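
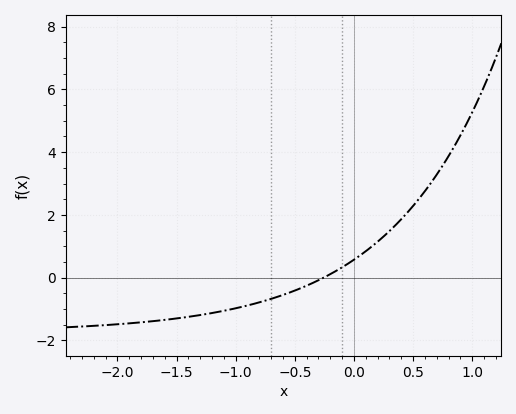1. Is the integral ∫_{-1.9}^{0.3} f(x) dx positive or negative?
negative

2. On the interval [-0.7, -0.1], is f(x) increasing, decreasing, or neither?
increasing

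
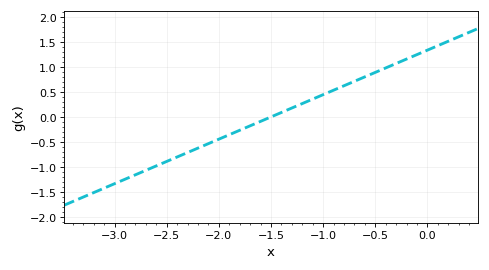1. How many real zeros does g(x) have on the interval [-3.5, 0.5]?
1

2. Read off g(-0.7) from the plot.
0.712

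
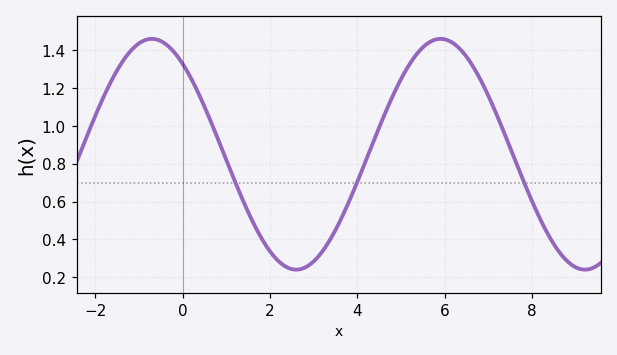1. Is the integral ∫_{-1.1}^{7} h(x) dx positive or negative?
positive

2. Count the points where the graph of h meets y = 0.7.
3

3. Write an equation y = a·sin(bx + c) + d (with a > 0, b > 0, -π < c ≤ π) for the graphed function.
y = 0.61sin(0.95x + 2.2) + 0.85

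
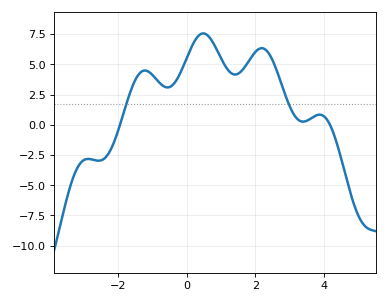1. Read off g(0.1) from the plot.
6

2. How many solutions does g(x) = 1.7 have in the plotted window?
2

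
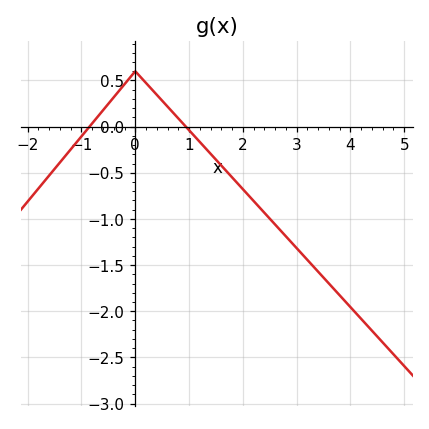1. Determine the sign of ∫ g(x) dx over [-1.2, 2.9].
negative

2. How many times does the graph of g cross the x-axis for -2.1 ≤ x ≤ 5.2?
2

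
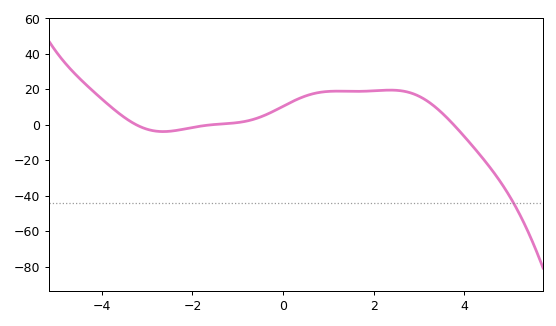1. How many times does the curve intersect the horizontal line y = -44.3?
1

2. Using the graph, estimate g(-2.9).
-3.2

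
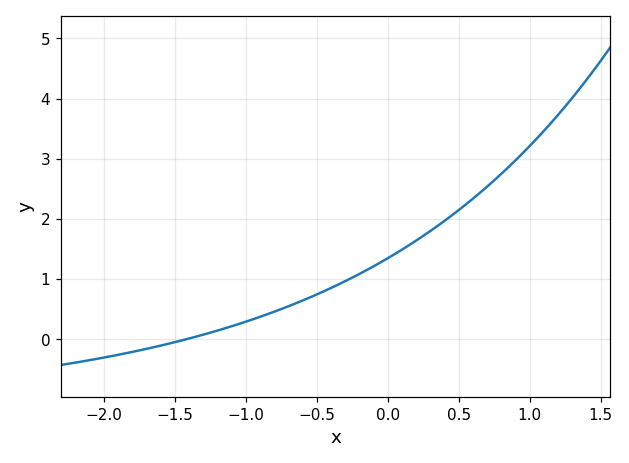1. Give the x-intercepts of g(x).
-1.41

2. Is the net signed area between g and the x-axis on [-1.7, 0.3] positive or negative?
positive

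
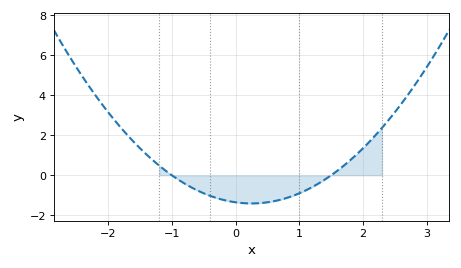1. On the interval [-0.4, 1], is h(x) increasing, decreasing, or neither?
neither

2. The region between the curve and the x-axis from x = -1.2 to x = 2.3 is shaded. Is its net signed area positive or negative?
negative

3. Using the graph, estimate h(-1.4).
1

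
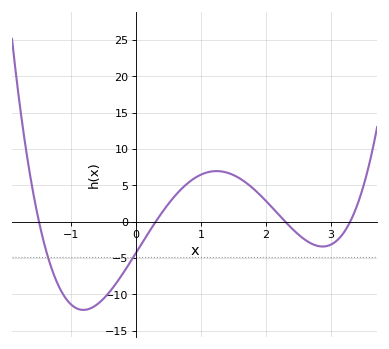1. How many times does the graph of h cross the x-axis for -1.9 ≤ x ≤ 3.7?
4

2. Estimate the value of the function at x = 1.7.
5.33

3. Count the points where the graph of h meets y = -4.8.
2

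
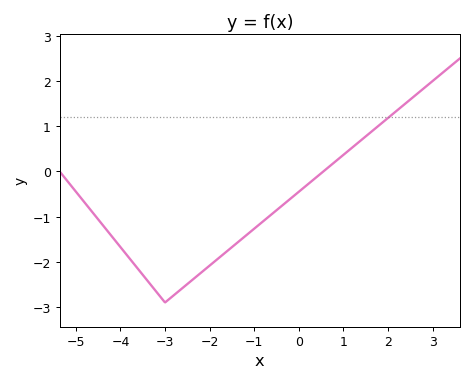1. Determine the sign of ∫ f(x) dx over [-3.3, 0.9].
negative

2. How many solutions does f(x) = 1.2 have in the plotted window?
1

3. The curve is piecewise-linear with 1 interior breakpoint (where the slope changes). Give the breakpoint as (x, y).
(-3, -2.9)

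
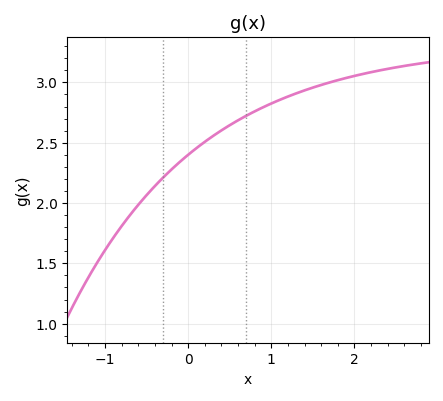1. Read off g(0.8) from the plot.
2.76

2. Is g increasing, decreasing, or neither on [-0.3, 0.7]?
increasing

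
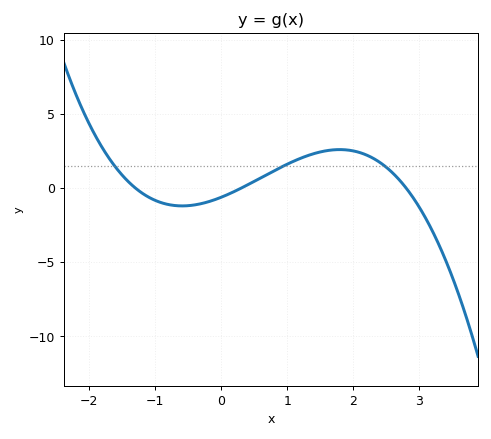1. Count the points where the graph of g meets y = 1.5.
3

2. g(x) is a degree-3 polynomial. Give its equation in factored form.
y = -0.56(x + 1.3)(x - 0.3)(x - 2.8)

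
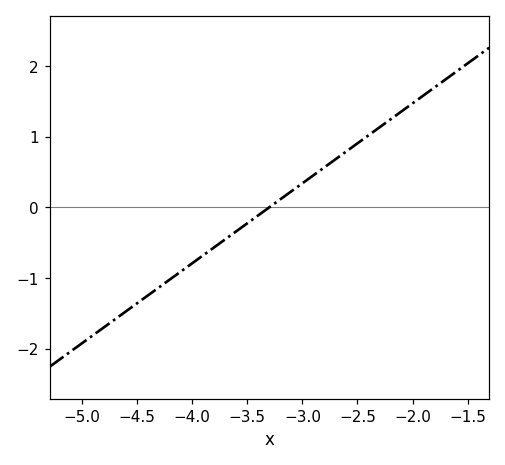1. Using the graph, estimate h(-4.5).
-1.4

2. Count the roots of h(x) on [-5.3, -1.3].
1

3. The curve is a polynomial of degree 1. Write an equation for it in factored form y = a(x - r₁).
y = 1.13(x + 3.3)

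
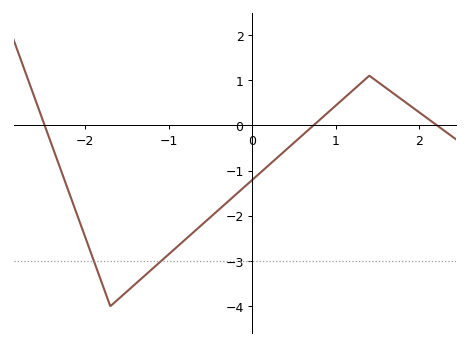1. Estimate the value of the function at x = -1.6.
-3.84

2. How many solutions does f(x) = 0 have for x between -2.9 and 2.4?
3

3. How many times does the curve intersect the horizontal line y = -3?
2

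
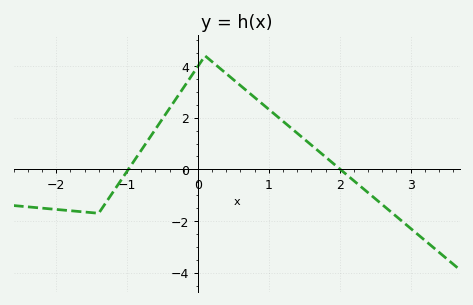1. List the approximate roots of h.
-1, 2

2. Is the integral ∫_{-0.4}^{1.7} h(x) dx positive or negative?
positive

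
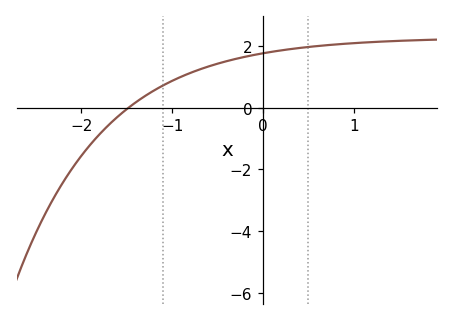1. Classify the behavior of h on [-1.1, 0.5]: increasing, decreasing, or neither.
increasing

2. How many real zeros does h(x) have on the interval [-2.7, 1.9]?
1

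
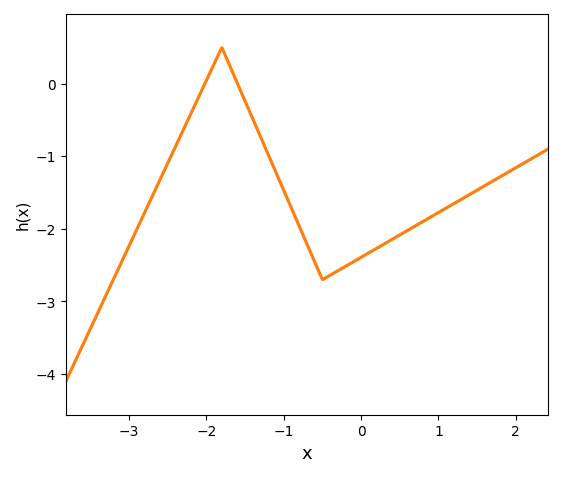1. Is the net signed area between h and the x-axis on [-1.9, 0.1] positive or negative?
negative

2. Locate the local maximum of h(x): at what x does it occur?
-1.8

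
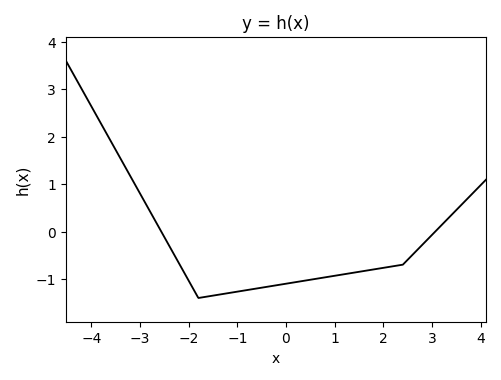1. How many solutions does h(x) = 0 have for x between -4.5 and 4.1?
2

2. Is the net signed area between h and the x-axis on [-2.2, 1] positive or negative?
negative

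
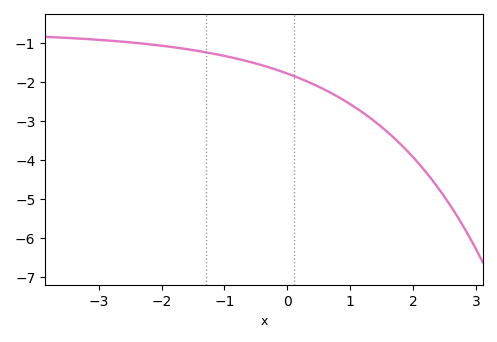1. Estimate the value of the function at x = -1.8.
-1.11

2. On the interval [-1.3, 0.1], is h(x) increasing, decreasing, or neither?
decreasing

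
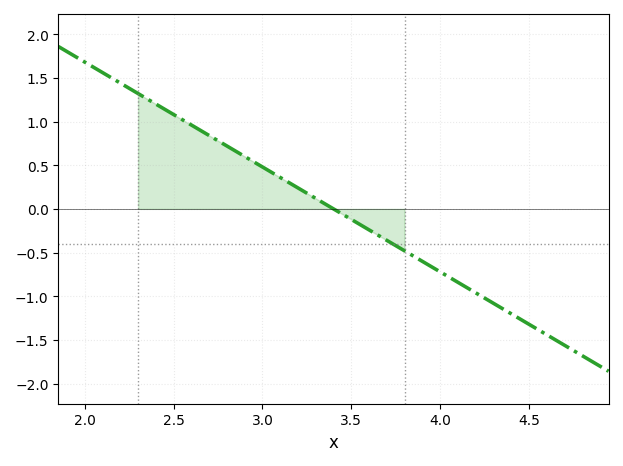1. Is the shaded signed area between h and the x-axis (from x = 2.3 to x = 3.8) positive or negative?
positive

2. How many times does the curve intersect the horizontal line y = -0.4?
1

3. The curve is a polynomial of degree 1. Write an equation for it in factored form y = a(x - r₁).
y = -1.2(x - 3.4)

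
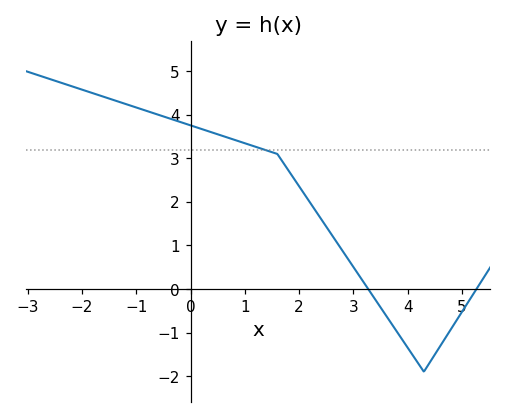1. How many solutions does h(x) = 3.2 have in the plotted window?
1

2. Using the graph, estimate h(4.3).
-1.9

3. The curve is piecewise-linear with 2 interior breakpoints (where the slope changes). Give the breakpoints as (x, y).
(1.6, 3.1); (4.3, -1.9)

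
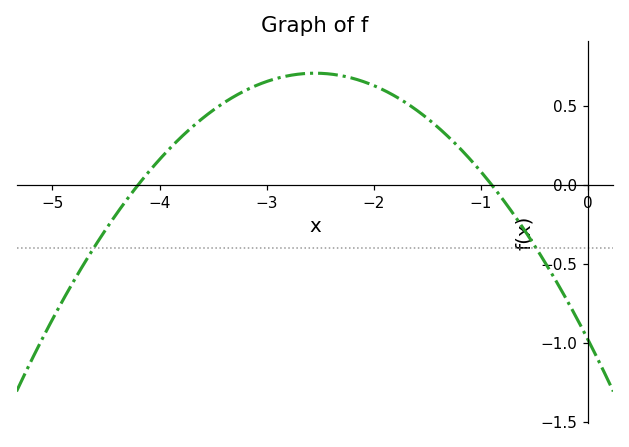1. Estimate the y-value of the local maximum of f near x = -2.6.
0.7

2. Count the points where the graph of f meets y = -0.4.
2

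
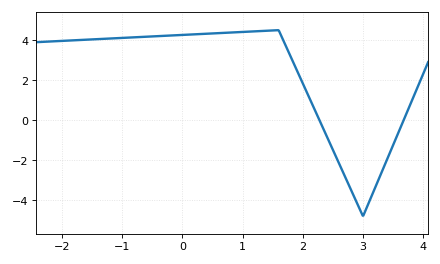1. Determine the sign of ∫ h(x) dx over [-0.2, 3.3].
positive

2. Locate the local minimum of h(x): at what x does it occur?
3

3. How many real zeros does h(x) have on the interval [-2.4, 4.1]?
2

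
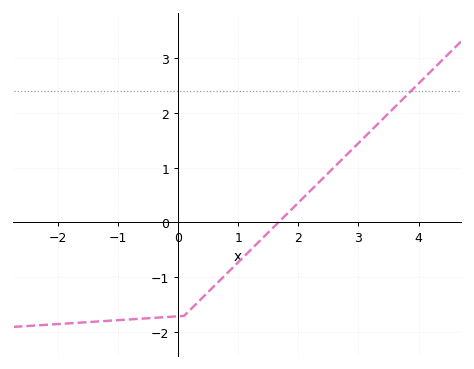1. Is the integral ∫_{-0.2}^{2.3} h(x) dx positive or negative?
negative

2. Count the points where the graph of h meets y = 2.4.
1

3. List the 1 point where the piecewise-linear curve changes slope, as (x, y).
(0.1, -1.7)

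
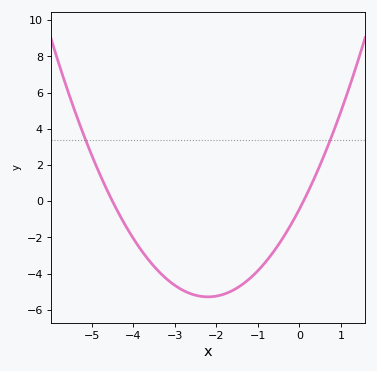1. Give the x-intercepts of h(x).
-4.5, 0.1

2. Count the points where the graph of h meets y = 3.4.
2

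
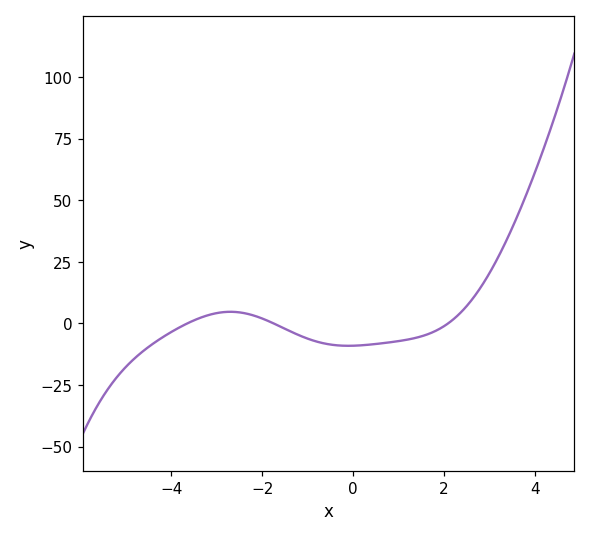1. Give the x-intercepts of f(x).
-3.6, -1.8, 2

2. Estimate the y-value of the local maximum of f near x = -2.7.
4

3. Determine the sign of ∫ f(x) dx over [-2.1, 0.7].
negative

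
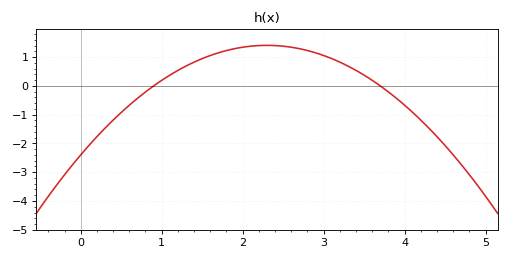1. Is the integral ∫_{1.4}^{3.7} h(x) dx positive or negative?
positive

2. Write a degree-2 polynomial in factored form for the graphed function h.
y = -0.72(x - 0.9)(x - 3.7)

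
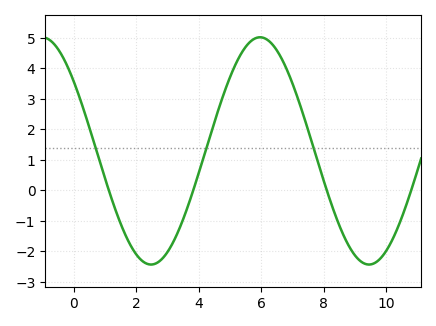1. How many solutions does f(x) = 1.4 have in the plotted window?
3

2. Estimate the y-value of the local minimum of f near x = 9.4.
-2.4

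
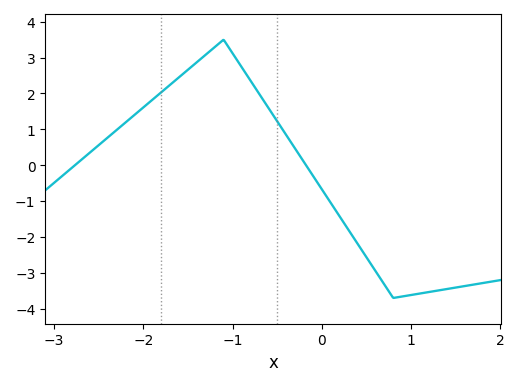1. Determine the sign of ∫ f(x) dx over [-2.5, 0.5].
positive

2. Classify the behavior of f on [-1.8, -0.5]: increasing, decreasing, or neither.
neither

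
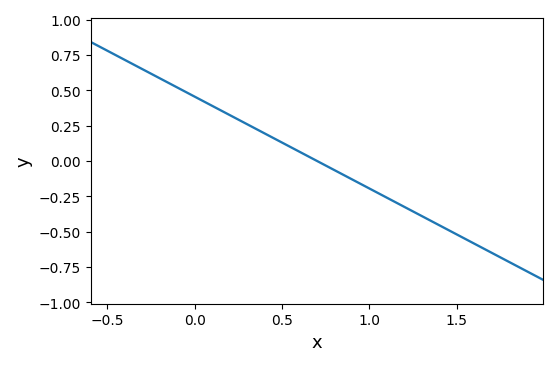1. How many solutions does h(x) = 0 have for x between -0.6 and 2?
1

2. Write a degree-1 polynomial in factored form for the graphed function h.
y = -0.65(x - 0.7)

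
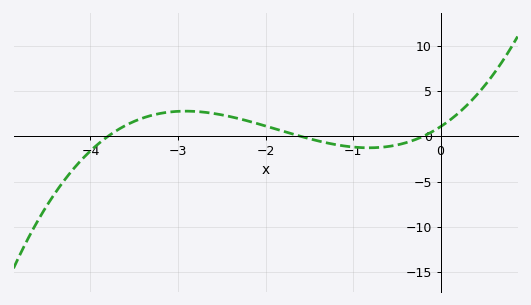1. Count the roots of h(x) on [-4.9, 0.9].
3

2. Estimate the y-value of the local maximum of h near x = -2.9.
2.78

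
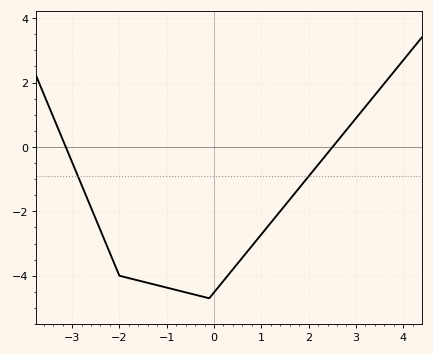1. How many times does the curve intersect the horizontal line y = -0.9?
2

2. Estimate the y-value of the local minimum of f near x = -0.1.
-4.7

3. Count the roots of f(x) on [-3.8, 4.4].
2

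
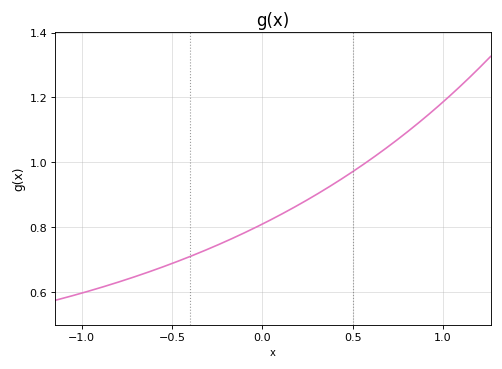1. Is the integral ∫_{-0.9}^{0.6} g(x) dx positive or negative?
positive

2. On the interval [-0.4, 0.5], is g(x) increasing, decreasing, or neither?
increasing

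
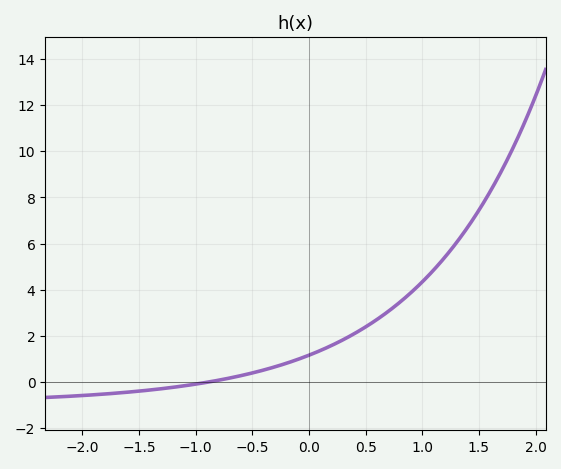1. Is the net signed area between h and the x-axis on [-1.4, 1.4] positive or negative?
positive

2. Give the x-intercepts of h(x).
-0.884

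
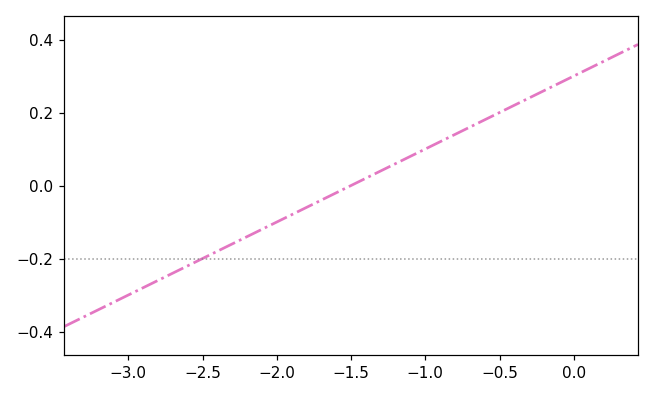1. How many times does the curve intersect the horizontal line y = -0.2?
1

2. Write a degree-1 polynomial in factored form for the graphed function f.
y = 0.2(x + 1.5)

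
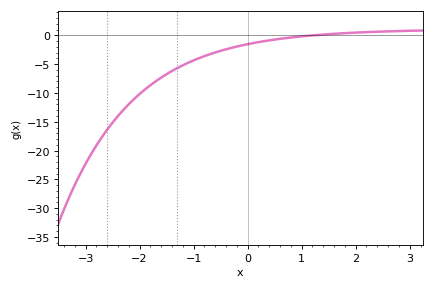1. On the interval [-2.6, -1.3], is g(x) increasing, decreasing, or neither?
increasing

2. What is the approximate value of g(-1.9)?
-9.5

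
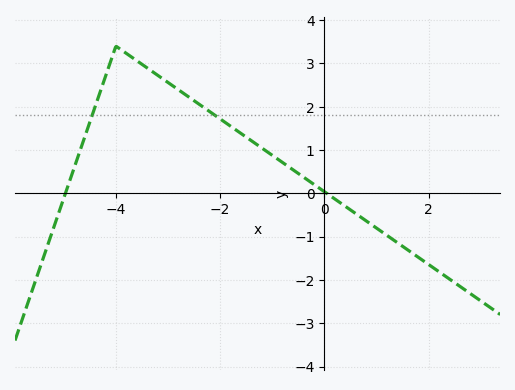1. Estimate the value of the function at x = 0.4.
-0.299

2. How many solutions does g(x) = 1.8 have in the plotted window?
2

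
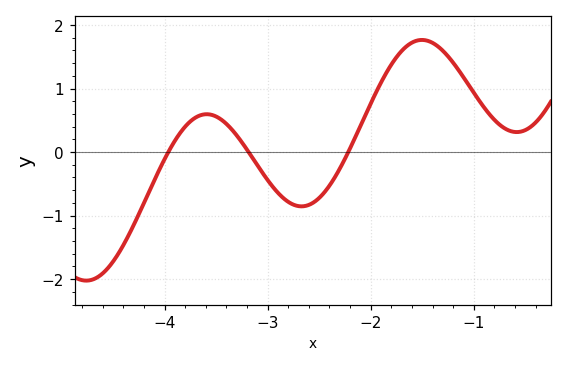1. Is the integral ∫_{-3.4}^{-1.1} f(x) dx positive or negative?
positive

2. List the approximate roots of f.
-3.96, -3.18, -2.22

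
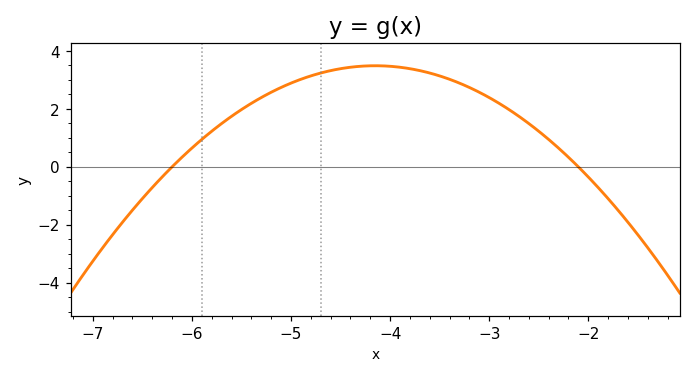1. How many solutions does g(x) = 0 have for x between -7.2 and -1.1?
2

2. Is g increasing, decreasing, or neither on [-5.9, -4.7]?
increasing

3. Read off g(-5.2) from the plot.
2.57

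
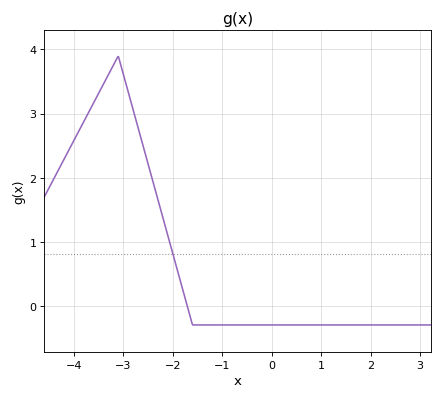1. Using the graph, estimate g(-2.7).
2.78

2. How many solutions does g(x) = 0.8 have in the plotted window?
1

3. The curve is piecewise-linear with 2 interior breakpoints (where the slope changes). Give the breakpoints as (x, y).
(-3.1, 3.9); (-1.6, -0.3)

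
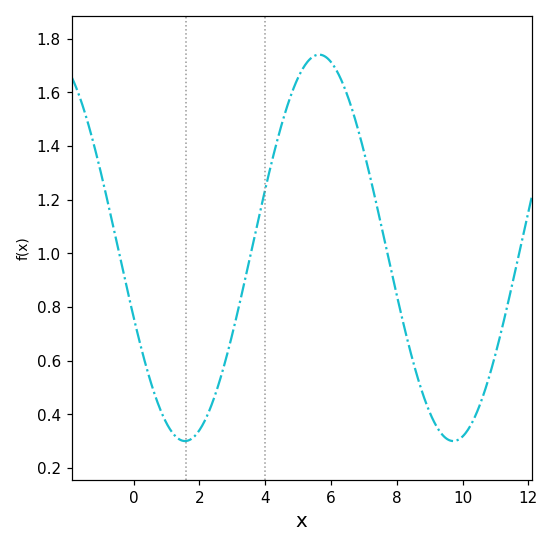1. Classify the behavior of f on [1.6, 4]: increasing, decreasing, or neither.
increasing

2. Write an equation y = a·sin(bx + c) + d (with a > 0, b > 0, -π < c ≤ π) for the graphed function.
y = 0.72sin(0.77x - 2.77) + 1.02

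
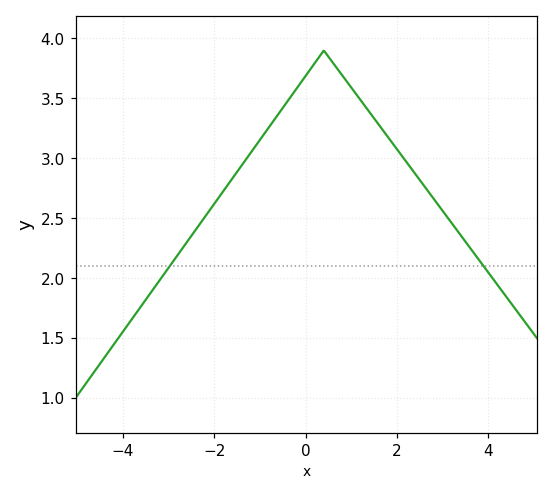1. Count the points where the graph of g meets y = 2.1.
2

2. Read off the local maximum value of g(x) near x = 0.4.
3.9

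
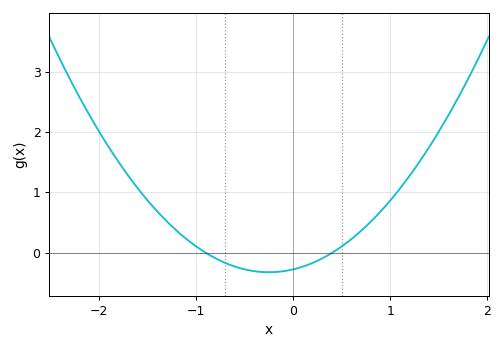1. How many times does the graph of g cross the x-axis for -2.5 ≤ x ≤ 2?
2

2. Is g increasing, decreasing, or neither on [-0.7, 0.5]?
neither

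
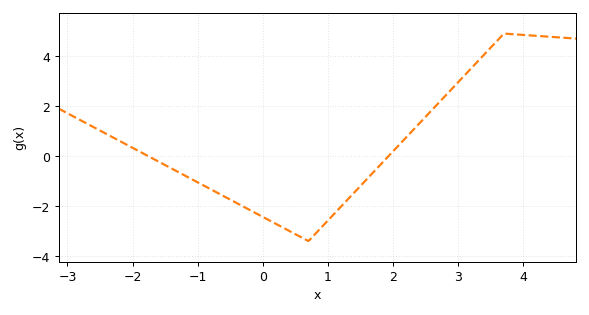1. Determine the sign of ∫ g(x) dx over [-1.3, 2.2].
negative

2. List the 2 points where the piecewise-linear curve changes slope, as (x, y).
(0.7, -3.4); (3.7, 4.9)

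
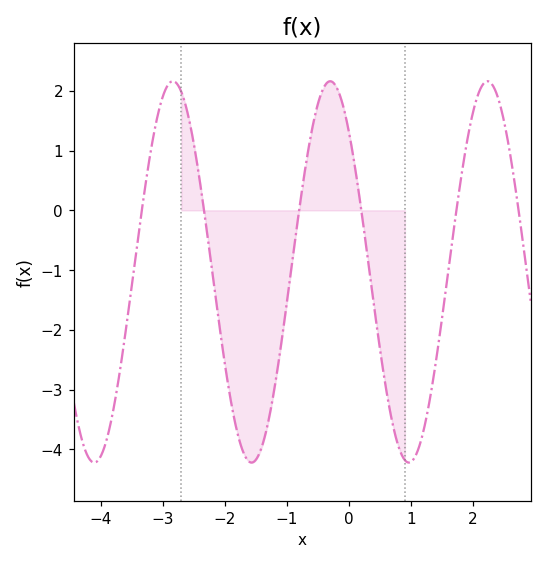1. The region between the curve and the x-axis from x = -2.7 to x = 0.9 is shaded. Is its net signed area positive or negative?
negative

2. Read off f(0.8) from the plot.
-4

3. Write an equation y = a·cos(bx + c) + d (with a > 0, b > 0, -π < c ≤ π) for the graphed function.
y = 3.19cos(2.5x + 0.75) - 1.03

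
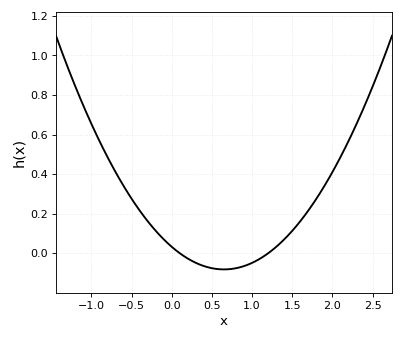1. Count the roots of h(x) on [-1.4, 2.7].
2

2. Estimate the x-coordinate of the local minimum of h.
0.6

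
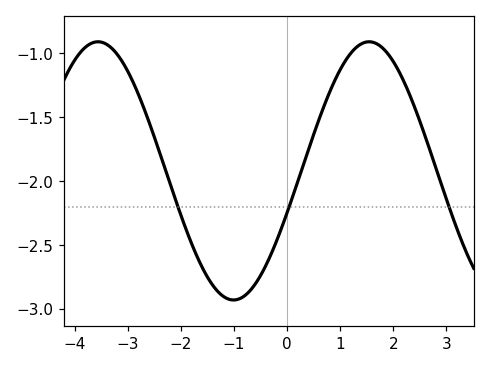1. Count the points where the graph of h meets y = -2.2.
3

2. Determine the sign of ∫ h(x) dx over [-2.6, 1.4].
negative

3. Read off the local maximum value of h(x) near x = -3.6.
-0.91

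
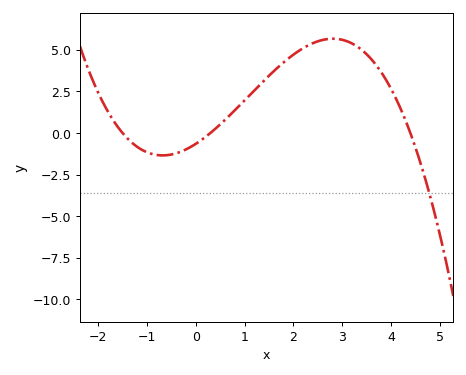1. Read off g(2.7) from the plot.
5.65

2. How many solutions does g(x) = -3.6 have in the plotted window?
1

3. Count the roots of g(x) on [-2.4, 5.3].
3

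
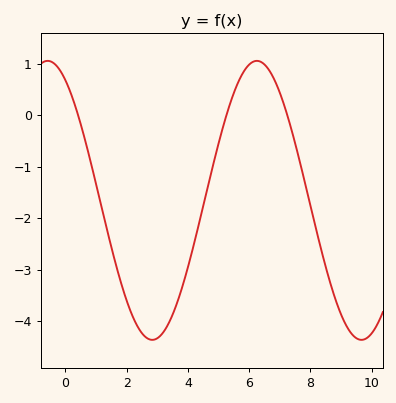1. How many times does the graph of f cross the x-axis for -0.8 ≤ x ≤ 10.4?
3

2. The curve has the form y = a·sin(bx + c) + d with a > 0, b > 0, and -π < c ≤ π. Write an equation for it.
y = 2.71sin(0.92x + 2.1) - 1.65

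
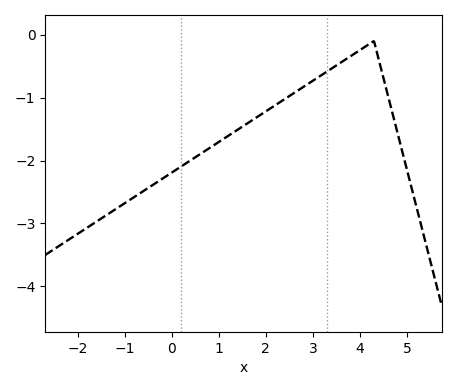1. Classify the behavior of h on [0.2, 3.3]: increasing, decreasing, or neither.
increasing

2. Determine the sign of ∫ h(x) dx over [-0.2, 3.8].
negative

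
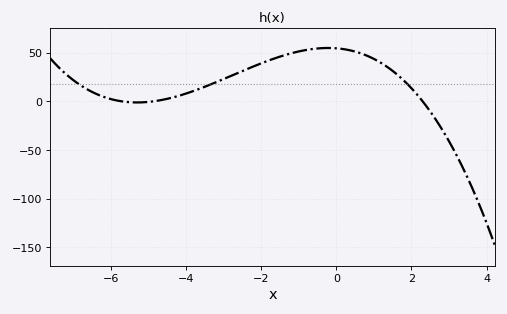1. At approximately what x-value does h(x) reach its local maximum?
-0.2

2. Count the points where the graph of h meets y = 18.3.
3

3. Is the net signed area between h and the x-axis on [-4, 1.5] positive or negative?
positive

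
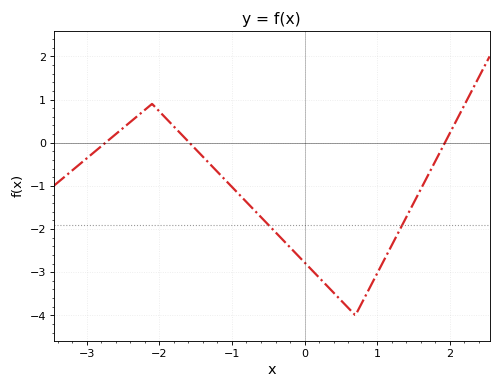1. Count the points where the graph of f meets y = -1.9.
2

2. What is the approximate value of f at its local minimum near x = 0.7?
-4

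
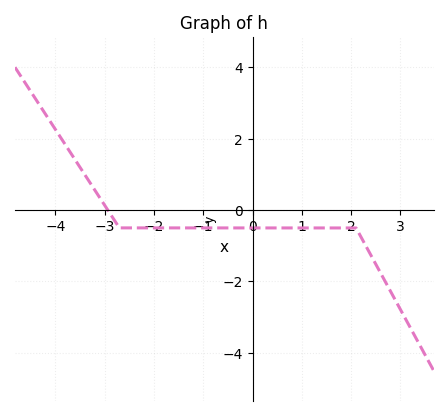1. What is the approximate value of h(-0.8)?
-0.5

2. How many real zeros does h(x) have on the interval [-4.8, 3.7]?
1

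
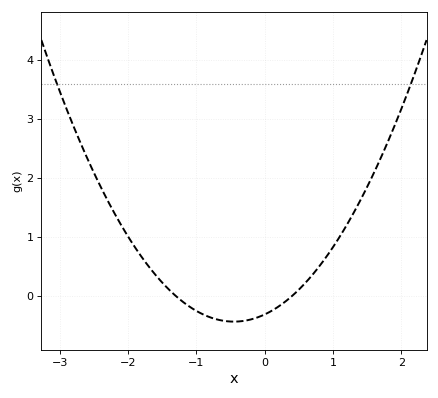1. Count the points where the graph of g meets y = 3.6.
2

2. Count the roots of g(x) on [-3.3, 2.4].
2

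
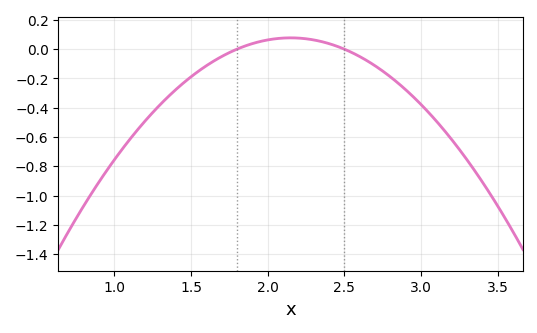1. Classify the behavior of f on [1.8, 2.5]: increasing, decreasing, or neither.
neither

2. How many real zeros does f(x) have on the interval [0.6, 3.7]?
2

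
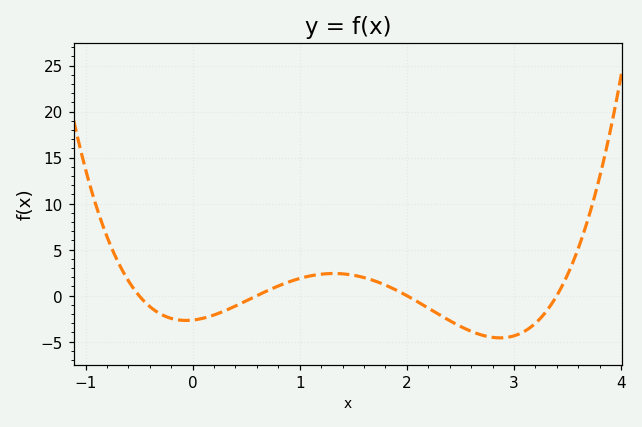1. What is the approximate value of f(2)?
0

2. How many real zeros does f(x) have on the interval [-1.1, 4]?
4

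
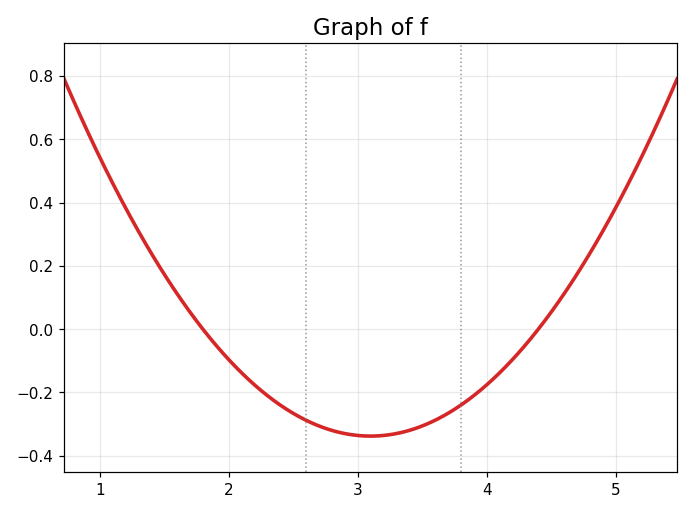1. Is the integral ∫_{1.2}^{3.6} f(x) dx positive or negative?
negative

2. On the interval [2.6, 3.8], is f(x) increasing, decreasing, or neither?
neither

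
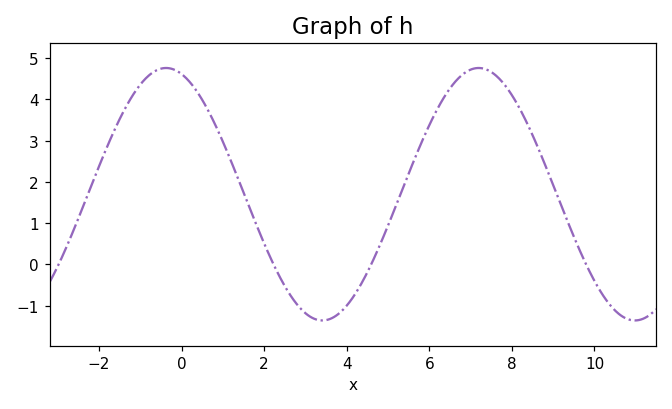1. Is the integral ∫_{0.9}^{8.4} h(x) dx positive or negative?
positive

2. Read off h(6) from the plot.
3.4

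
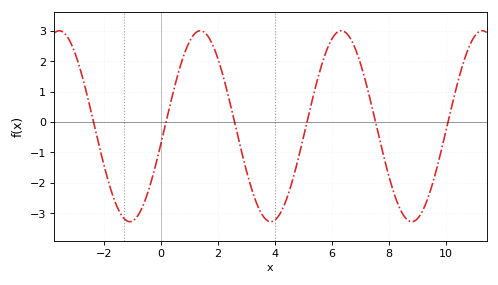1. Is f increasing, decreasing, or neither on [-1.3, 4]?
neither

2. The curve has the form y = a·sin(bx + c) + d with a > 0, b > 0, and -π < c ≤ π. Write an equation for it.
y = 3.14sin(1.27x - 0.18) - 0.14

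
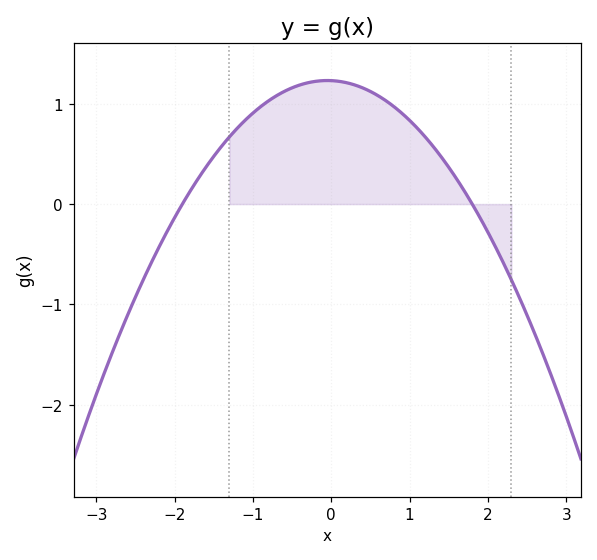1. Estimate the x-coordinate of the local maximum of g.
-0.05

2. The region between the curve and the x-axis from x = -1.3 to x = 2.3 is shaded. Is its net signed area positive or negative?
positive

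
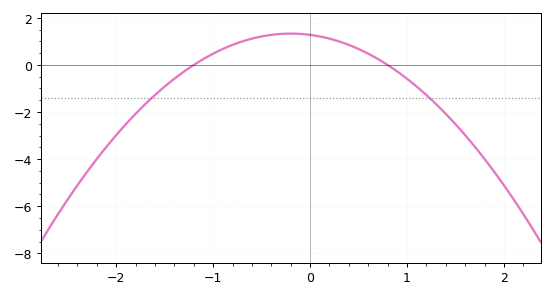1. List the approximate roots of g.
-1.2, 0.8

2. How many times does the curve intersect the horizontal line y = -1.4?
2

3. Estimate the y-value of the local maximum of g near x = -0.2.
1.4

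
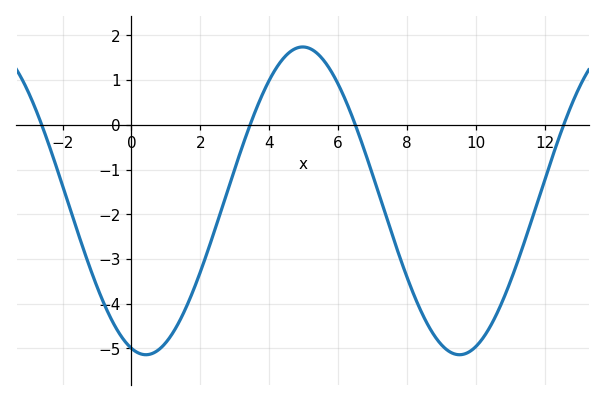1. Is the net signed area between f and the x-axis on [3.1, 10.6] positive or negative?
negative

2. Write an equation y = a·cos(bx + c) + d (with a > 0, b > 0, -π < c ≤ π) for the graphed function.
y = 3.44cos(0.69x + 2.85) - 1.7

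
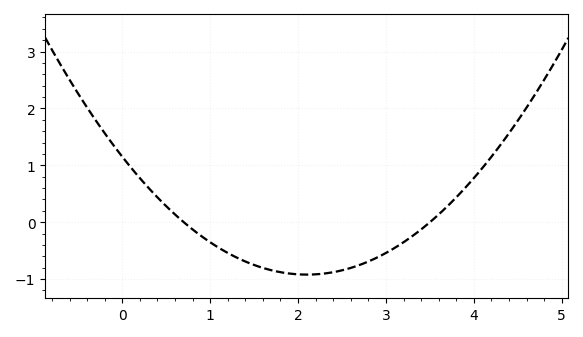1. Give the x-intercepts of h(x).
0.7, 3.5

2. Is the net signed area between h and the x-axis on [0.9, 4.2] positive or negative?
negative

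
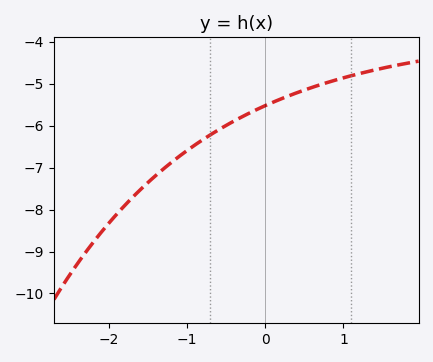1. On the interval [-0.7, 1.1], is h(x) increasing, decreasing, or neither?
increasing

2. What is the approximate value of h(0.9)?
-4.9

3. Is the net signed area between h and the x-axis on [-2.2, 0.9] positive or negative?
negative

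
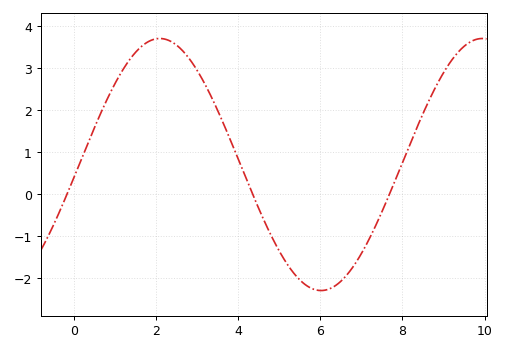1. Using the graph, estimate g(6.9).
-1.6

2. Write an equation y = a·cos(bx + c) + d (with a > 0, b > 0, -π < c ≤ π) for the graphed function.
y = 3cos(0.8x - 1.7) + 0.71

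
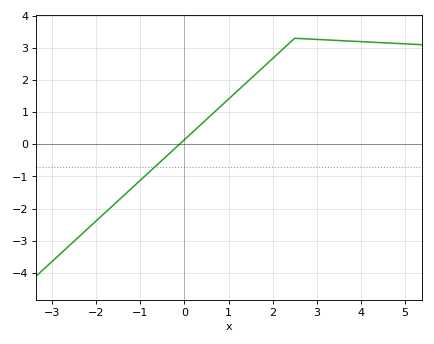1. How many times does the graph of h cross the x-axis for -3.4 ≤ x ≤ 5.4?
1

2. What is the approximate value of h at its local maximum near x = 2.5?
3.3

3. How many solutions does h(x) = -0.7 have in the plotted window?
1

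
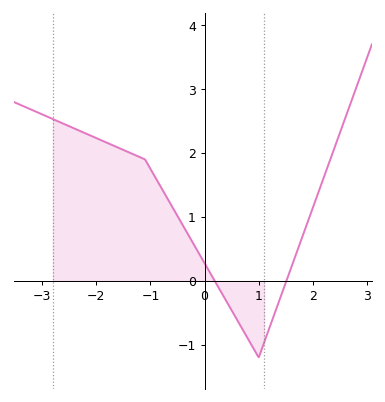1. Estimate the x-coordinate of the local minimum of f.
1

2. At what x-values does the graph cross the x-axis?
0.2, 1.5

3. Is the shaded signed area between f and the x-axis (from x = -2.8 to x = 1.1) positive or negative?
positive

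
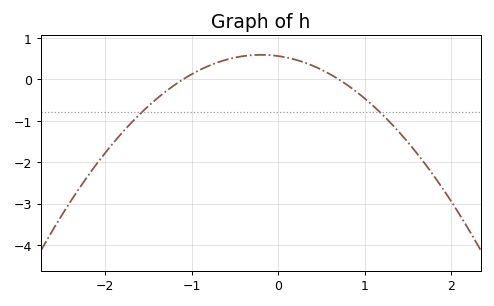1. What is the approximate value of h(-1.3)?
-0.292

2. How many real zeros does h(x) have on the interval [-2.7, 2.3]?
2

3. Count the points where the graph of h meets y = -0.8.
2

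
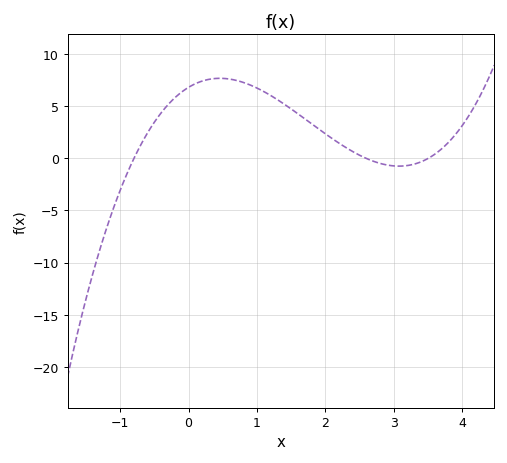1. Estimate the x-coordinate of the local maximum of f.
0.5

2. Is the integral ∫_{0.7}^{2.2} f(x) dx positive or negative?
positive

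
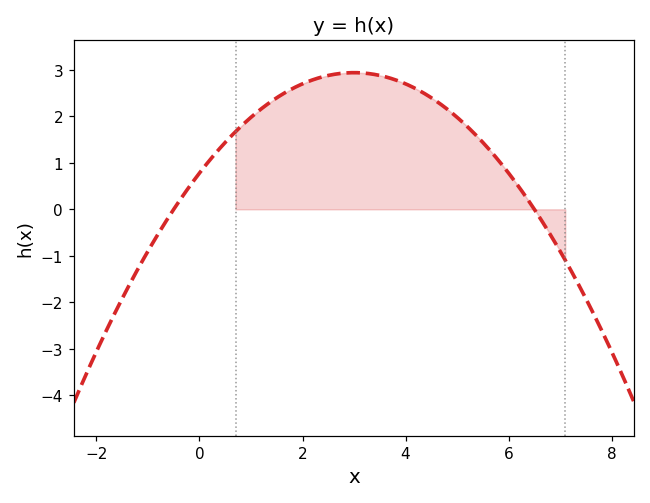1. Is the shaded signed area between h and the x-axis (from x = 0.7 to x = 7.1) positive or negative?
positive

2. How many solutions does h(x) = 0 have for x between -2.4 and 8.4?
2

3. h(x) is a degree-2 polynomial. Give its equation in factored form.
y = -0.24(x + 0.5)(x - 6.5)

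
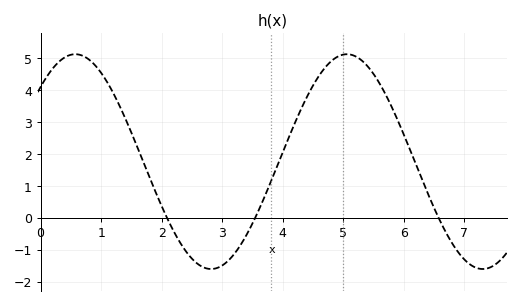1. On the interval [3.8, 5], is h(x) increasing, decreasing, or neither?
increasing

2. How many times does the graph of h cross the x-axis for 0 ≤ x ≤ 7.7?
3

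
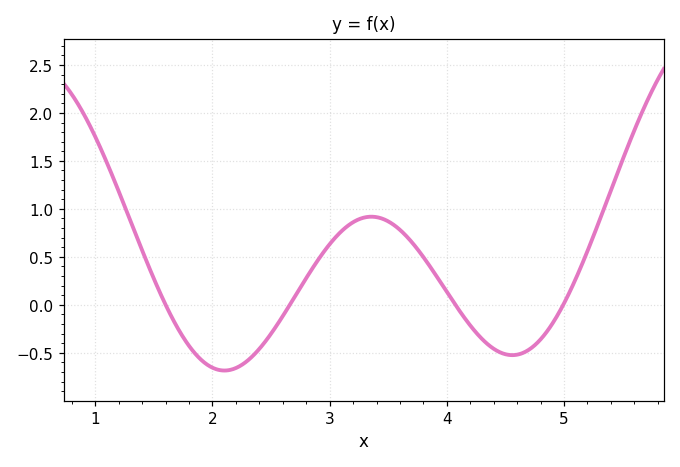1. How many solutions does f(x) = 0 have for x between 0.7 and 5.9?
4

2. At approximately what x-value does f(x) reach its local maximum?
3.36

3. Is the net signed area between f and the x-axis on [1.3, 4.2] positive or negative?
positive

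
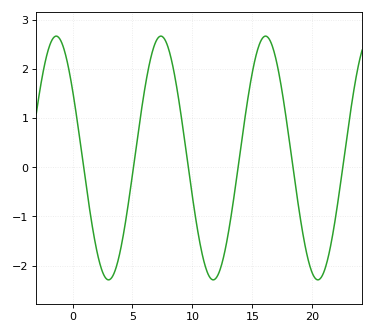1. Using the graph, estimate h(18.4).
-0.033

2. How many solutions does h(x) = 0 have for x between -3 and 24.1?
6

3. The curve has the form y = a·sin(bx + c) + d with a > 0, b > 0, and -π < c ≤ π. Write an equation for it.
y = 2.48sin(0.72x + 2.55) + 0.19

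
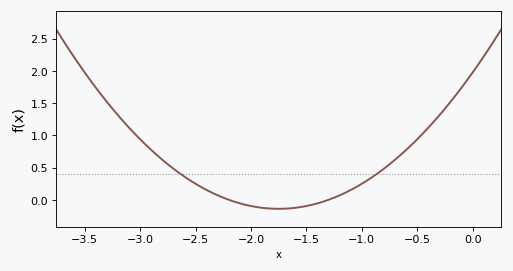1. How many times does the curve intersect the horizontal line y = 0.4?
2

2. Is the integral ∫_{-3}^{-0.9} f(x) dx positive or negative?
positive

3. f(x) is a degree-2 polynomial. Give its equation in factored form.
y = 0.69(x + 2.2)(x + 1.3)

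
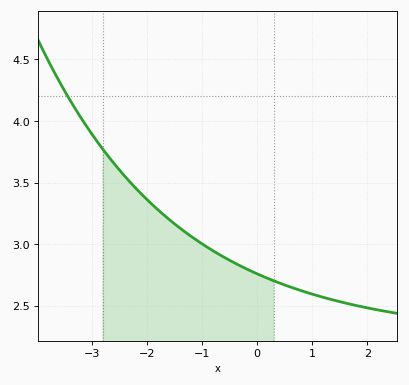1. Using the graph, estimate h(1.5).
2.53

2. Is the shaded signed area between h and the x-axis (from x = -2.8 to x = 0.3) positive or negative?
positive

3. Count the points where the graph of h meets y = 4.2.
1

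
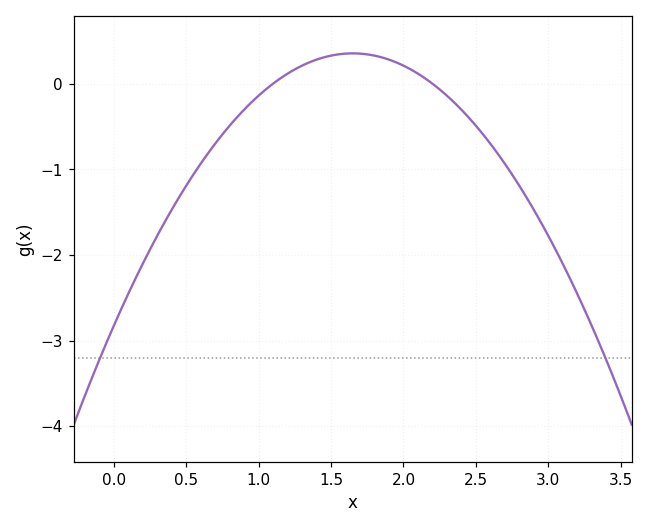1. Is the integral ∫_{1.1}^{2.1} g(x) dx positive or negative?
positive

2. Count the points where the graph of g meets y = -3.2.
2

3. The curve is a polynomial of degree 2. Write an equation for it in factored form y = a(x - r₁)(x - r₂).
y = -1.17(x - 1.1)(x - 2.2)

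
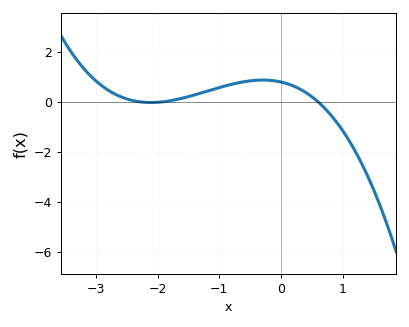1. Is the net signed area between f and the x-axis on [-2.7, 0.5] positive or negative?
positive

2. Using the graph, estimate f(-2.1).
-0.032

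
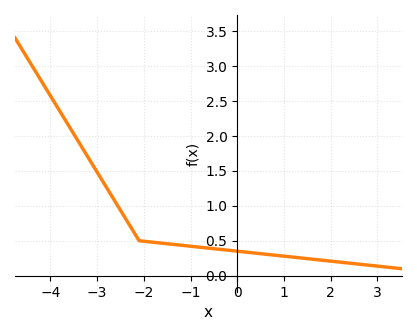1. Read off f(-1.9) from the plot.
0.5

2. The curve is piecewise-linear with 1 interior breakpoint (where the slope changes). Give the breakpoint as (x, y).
(-2.1, 0.5)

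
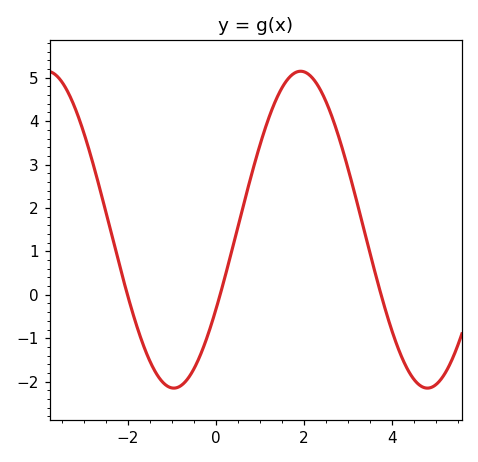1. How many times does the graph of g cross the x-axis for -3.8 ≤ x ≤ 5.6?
3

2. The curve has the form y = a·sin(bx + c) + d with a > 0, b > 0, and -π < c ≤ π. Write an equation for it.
y = 3.65sin(1.1x - 0.53) + 1.5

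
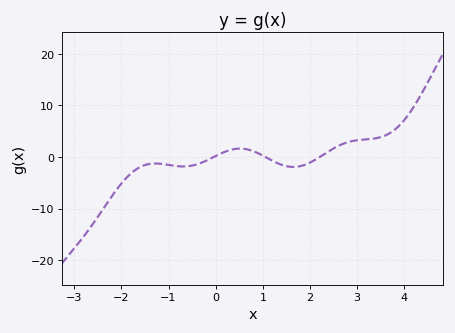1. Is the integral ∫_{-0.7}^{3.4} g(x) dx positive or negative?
positive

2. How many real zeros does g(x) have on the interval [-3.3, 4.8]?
3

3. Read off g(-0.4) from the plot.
-1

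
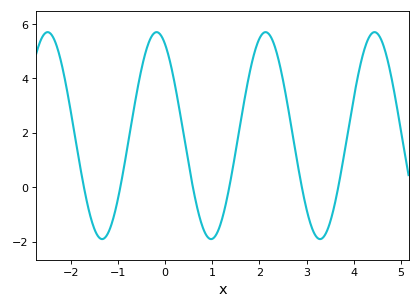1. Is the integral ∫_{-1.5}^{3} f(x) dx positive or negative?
positive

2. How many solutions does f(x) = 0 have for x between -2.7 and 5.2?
6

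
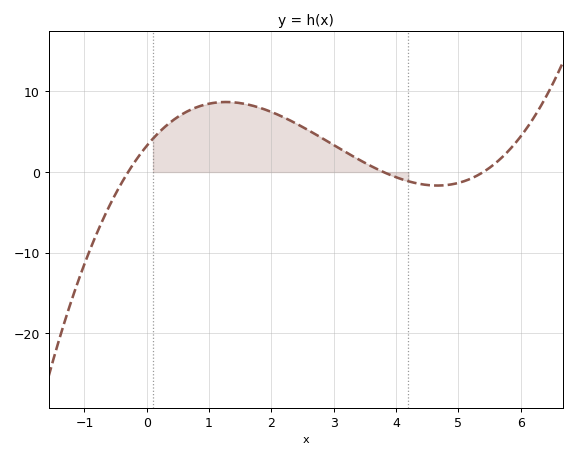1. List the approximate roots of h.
-0.3, 3.8, 5.4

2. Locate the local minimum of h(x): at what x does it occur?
4.66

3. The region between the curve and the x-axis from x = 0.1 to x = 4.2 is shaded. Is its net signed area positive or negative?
positive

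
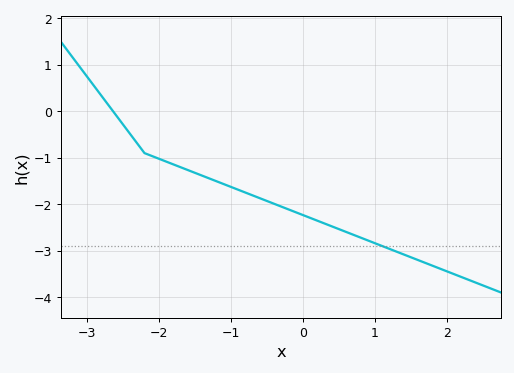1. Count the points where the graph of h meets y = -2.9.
1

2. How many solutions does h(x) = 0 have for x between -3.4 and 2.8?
1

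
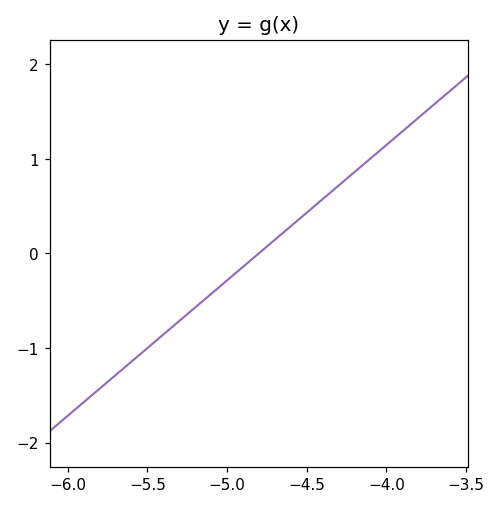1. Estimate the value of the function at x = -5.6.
-1.1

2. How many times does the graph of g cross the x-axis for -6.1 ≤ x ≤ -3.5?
1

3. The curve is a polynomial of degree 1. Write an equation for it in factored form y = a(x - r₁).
y = 1.43(x + 4.8)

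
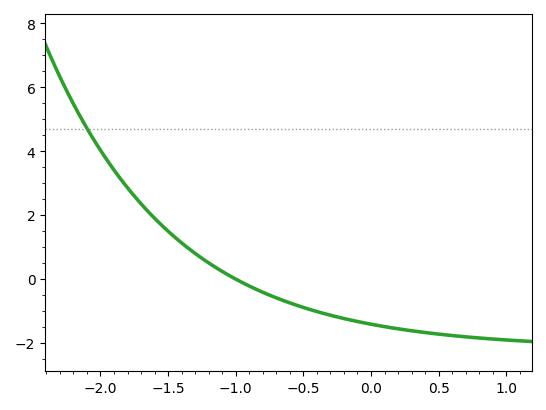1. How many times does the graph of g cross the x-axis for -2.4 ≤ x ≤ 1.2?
1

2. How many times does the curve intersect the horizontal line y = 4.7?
1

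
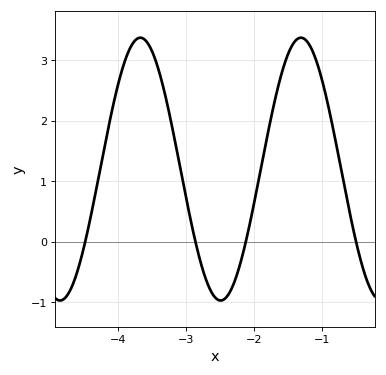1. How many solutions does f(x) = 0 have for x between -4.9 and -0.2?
4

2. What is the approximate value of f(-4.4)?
0.442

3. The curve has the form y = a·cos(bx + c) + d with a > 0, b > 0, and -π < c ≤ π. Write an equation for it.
y = 2.17cos(2.66x - 2.79) + 1.2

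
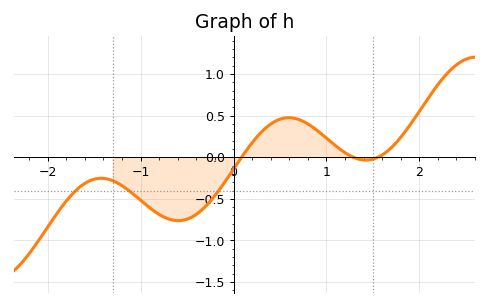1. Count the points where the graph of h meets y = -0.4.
3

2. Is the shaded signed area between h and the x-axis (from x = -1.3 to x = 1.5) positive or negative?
negative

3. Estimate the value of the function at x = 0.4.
0.4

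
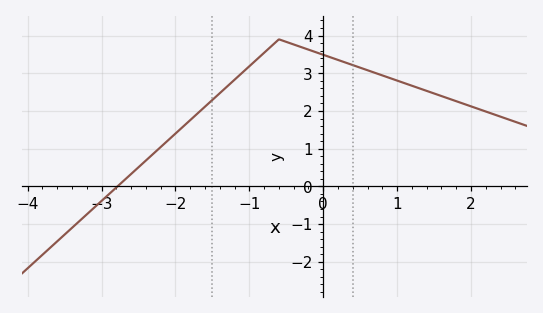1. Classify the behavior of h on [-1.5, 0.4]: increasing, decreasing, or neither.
neither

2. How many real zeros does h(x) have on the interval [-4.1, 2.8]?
1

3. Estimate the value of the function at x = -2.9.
-0.206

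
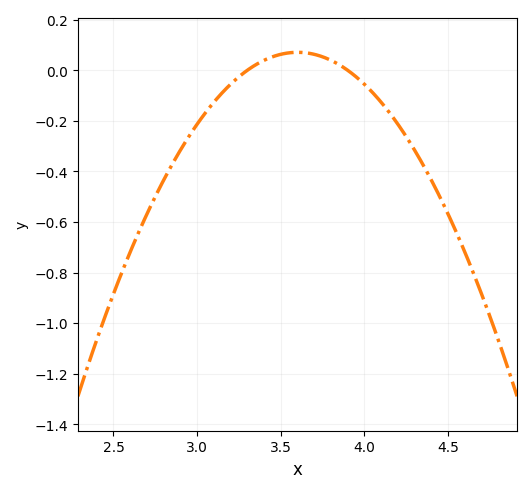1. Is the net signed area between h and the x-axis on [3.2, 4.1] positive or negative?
positive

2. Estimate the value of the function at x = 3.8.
0.04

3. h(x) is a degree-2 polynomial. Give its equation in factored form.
y = -0.79(x - 3.3)(x - 3.9)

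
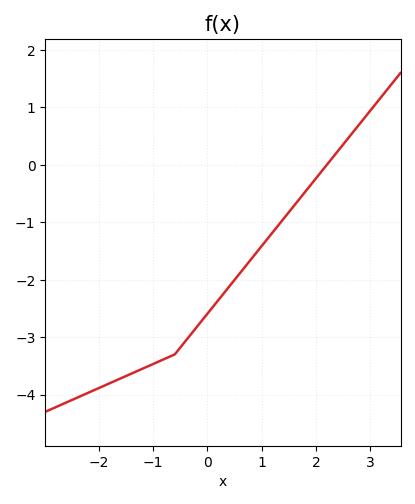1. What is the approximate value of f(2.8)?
0.7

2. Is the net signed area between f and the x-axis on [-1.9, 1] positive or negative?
negative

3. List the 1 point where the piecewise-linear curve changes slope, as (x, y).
(-0.6, -3.3)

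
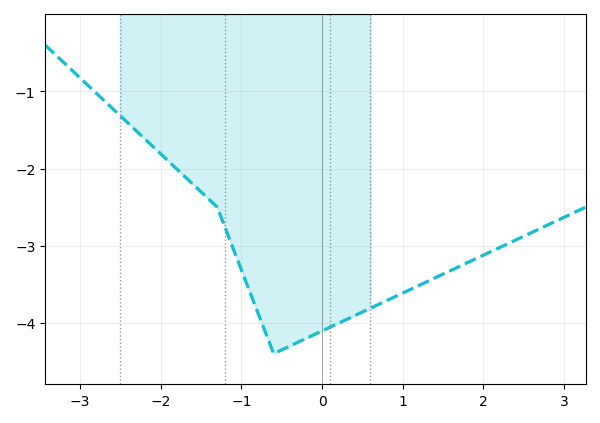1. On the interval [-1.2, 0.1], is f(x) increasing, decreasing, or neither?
neither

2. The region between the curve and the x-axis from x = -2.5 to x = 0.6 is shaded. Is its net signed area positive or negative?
negative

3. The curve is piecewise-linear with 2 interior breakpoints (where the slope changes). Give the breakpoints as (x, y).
(-1.3, -2.5); (-0.6, -4.4)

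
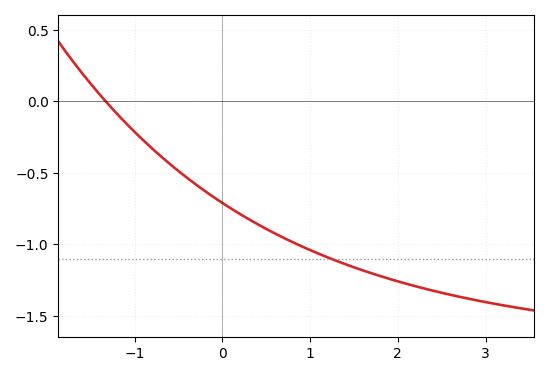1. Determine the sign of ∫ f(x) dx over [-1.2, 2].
negative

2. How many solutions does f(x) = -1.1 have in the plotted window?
1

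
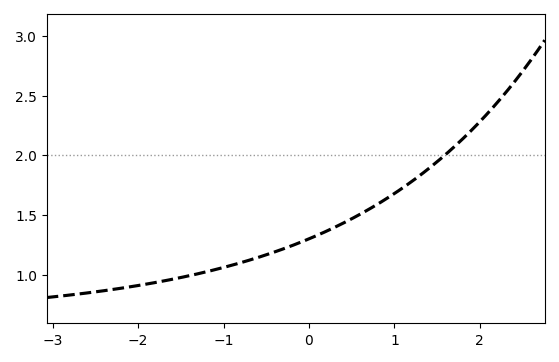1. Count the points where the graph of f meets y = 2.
1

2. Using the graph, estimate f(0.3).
1.4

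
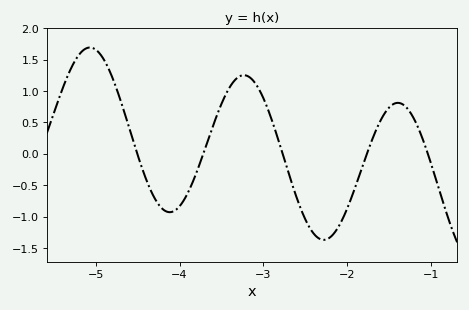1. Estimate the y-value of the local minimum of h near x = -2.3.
-1.35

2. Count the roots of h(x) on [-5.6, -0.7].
5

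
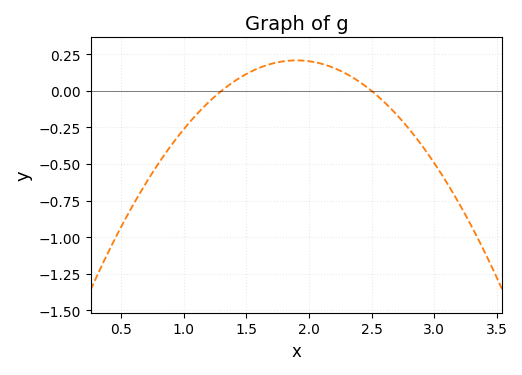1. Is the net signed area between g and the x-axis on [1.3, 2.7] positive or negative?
positive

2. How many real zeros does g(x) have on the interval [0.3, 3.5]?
2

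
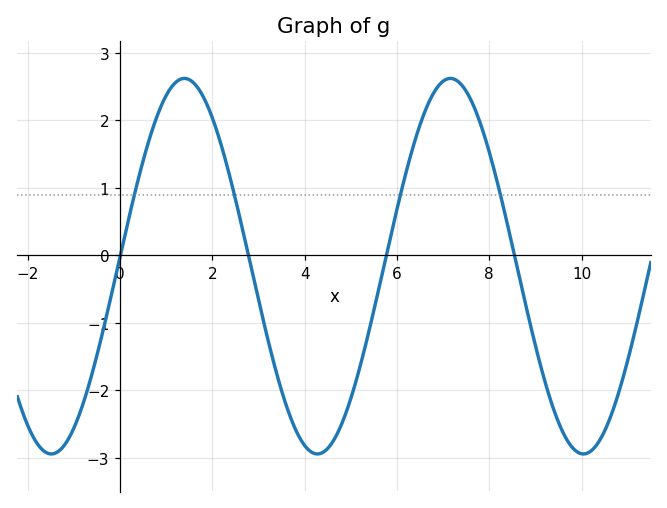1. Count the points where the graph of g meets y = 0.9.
4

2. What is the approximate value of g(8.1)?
1.3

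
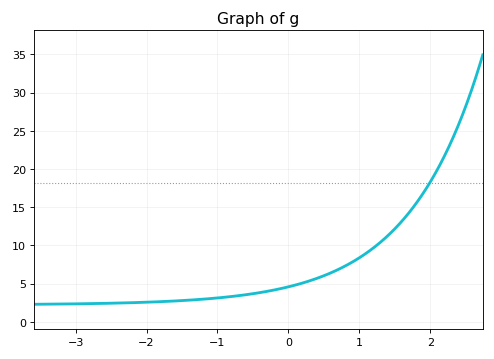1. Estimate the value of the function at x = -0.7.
3.43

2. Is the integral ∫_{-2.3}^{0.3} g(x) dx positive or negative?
positive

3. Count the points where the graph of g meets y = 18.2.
1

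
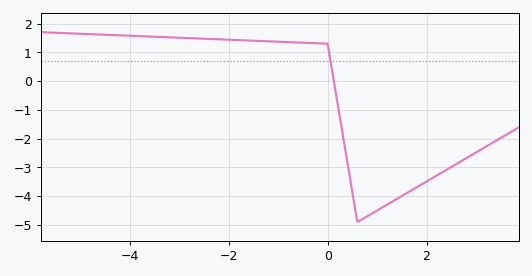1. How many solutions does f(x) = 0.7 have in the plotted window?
1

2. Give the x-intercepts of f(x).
0.126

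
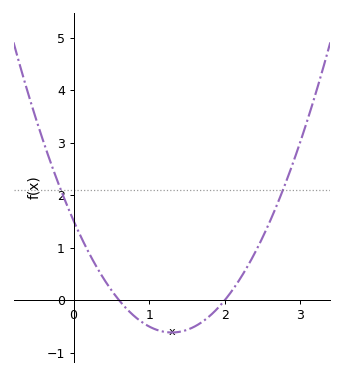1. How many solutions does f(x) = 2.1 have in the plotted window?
2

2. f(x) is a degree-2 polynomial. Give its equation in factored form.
y = 1.26(x - 0.6)(x - 2)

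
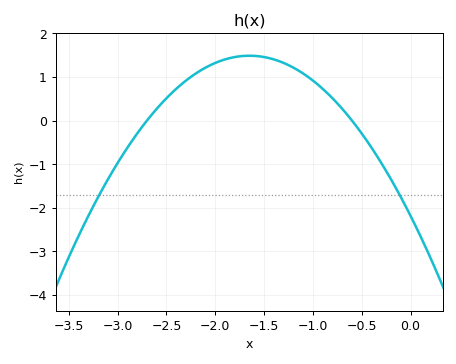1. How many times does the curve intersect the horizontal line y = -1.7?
2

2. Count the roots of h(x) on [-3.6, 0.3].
2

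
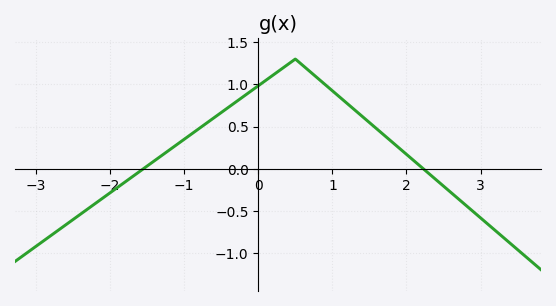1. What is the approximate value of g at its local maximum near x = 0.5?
1.3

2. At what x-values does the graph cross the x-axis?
-1.5, 2.2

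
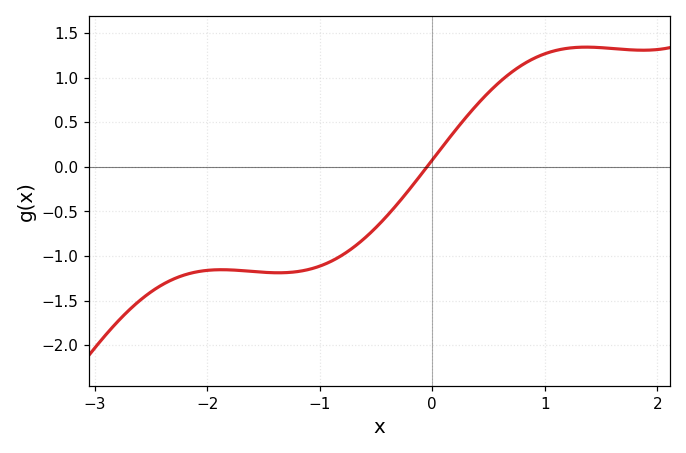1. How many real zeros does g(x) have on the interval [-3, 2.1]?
1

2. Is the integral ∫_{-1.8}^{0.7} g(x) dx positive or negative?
negative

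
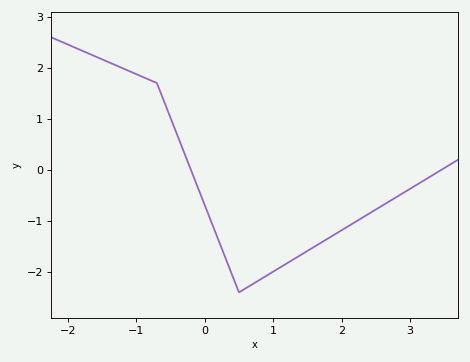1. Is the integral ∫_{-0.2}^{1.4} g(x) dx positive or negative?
negative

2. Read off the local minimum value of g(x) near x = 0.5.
-2.4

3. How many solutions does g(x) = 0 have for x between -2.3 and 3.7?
2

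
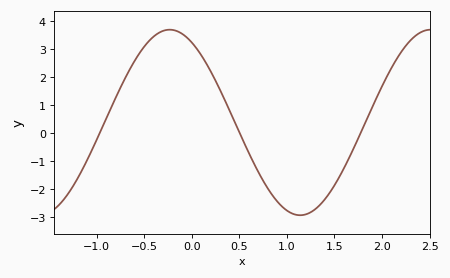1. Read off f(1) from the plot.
-2.8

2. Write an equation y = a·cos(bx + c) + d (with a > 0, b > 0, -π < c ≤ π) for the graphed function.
y = 3.3cos(2.3x + 0.53) + 0.38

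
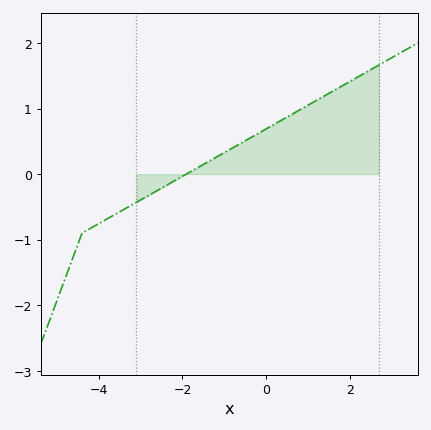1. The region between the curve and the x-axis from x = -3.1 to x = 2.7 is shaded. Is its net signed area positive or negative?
positive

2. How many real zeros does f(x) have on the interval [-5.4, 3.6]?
1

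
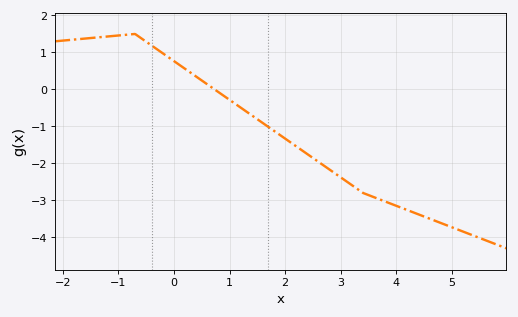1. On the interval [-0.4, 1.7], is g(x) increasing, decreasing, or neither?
decreasing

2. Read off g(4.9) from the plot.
-3.7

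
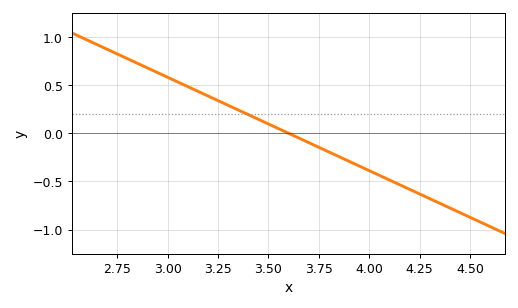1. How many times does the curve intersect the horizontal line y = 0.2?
1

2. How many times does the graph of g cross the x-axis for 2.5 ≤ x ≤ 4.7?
1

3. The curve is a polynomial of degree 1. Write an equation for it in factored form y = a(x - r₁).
y = -0.97(x - 3.6)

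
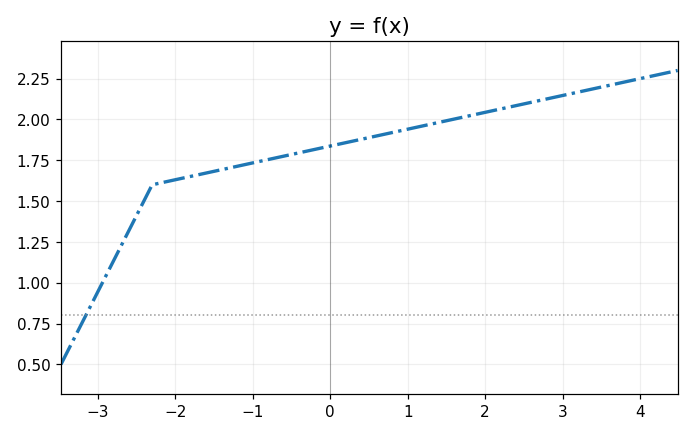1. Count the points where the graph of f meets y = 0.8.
1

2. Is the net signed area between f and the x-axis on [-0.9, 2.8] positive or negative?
positive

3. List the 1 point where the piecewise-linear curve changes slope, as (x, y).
(-2.3, 1.6)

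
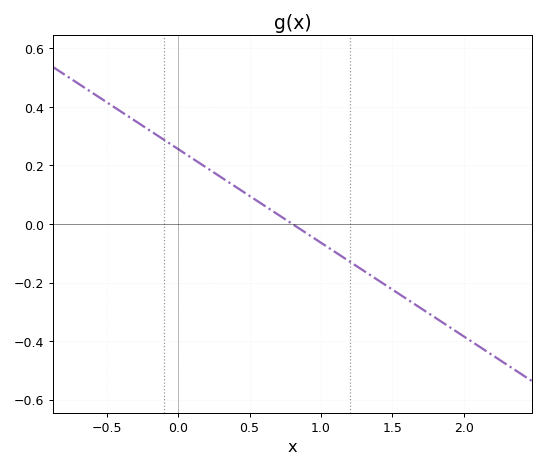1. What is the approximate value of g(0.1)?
0.224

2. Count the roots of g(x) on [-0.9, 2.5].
1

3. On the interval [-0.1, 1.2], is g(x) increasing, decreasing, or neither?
decreasing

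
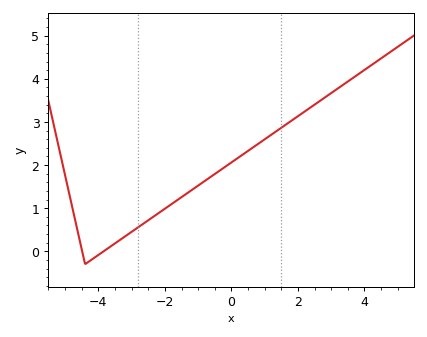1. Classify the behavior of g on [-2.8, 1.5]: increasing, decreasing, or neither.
increasing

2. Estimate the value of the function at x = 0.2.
2.2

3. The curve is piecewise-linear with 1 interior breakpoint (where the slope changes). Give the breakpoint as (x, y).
(-4.4, -0.3)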